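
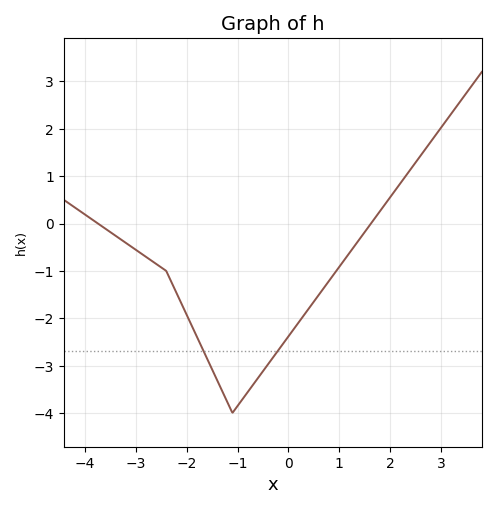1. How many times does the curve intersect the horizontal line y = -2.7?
2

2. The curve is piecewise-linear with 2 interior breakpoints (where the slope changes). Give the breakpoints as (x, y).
(-2.4, -1); (-1.1, -4)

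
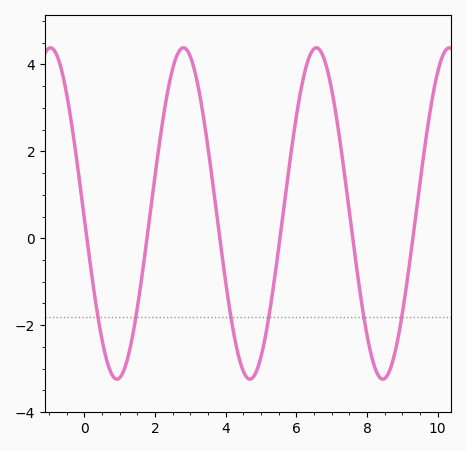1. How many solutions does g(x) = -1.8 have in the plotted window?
6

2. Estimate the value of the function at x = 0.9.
-3.2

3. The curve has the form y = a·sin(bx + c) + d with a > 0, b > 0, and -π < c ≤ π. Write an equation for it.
y = 3.81sin(1.7x - 3.1) + 0.57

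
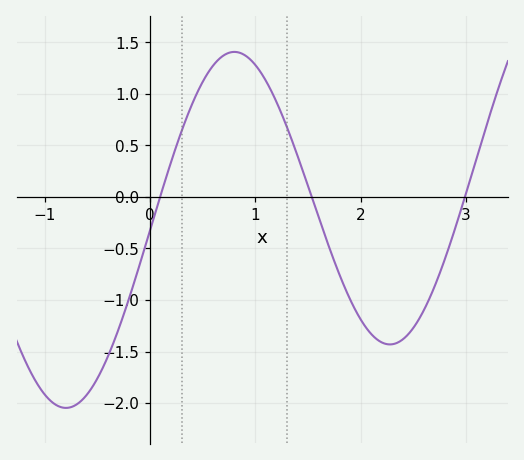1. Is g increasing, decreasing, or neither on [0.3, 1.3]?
neither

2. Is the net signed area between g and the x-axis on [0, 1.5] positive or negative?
positive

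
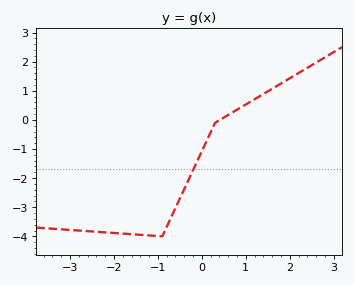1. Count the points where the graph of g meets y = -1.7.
1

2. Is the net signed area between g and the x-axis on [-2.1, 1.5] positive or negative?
negative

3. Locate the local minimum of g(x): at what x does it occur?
-0.901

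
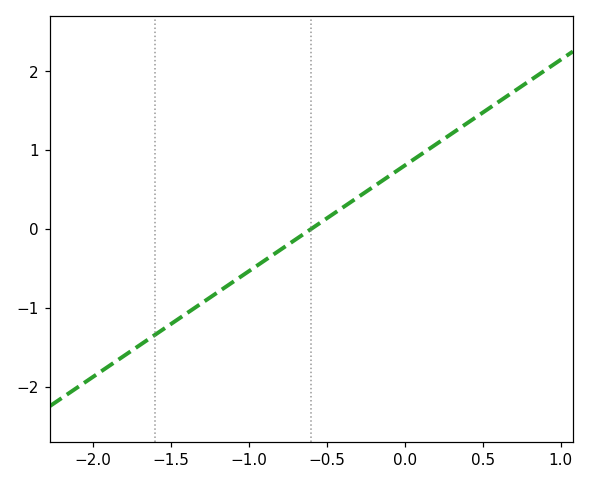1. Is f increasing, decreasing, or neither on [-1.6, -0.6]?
increasing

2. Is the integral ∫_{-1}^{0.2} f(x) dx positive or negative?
positive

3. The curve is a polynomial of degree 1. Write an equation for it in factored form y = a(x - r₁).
y = 1.34(x + 0.6)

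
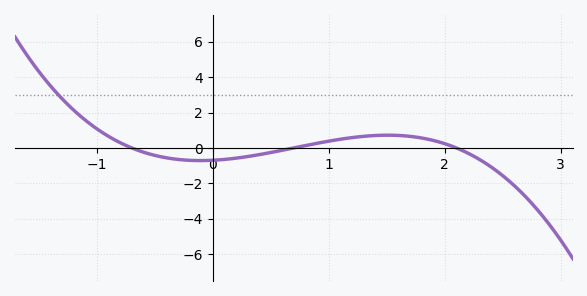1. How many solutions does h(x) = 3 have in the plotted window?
1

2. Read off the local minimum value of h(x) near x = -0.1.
-0.8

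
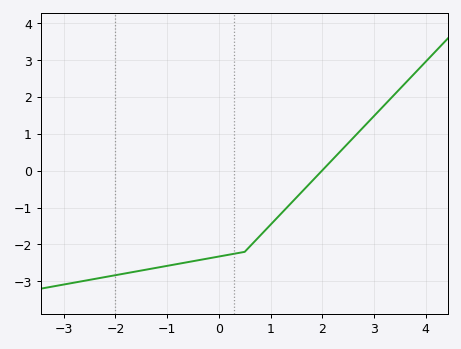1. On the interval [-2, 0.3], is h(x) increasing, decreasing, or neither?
increasing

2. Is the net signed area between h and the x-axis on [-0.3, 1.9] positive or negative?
negative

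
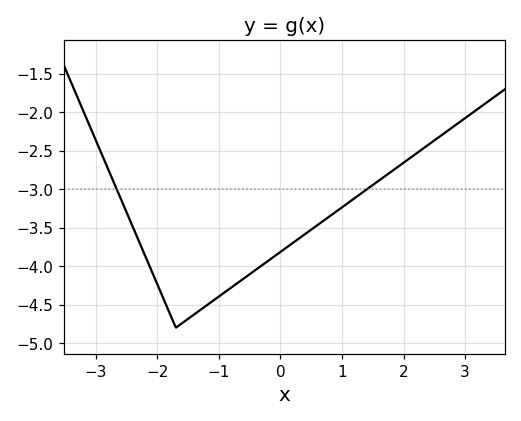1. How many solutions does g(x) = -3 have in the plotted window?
2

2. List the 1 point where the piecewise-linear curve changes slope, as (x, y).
(-1.7, -4.8)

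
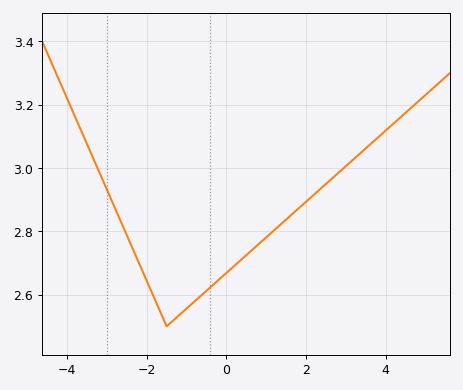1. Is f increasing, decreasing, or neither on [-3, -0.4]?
neither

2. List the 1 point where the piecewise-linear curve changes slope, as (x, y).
(-1.5, 2.5)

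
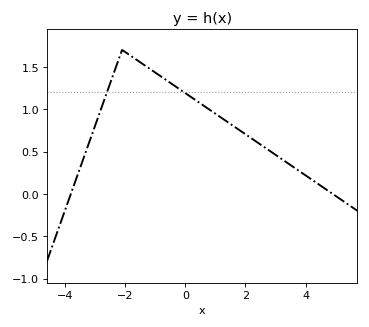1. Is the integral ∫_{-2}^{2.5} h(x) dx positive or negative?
positive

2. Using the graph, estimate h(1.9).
0.728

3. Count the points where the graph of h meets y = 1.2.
2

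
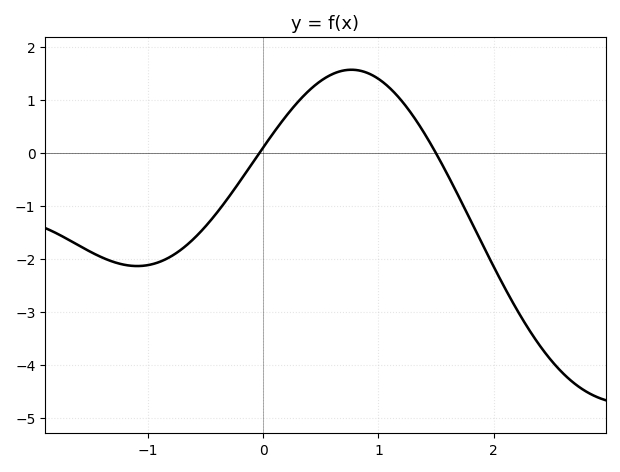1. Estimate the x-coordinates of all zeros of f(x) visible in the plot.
-0.031, 1.5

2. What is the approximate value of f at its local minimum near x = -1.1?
-2.13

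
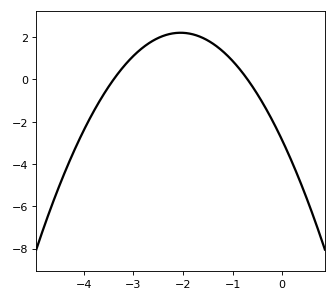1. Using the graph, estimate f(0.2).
-4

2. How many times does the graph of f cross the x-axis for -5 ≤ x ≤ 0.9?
2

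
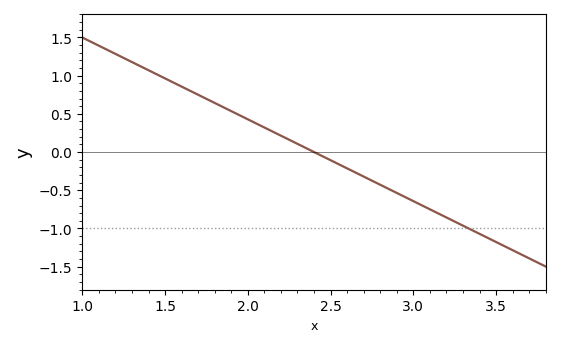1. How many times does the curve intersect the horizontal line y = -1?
1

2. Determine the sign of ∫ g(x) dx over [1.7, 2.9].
positive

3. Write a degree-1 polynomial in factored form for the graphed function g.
y = -1.07(x - 2.4)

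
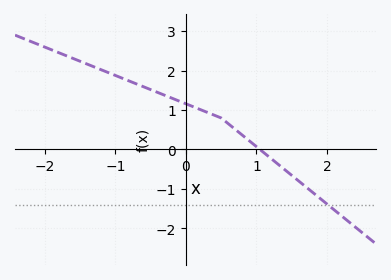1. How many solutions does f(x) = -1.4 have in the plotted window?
1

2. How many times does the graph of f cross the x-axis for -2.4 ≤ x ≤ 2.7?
1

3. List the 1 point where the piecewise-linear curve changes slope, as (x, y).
(0.5, 0.8)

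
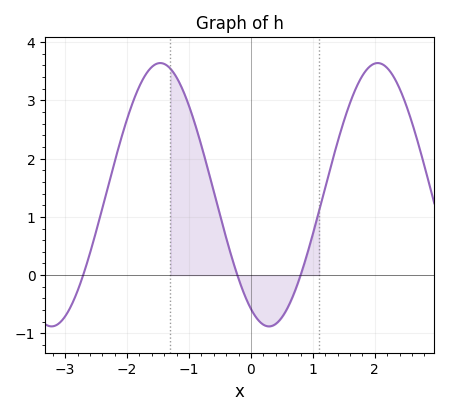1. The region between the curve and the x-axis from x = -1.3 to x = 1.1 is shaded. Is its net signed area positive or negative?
positive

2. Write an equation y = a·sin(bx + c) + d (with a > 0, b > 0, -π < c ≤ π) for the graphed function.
y = 2.26sin(1.79x - 2.09) + 1.38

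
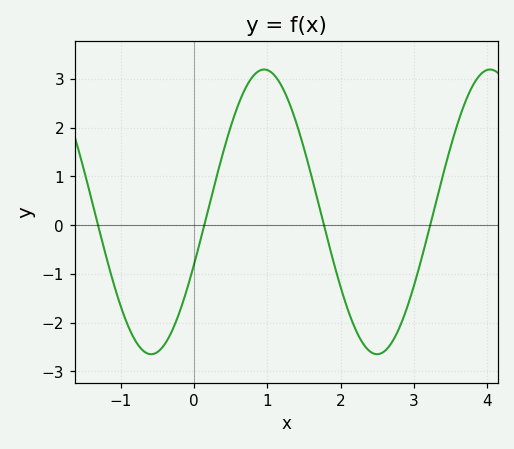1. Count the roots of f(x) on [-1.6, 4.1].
4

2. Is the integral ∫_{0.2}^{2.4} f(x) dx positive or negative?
positive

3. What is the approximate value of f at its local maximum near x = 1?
3.2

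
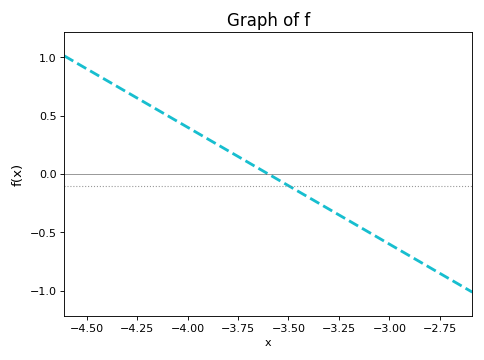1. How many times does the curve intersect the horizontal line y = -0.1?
1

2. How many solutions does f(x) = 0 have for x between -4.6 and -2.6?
1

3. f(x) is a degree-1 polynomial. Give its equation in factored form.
y = -1(x + 3.6)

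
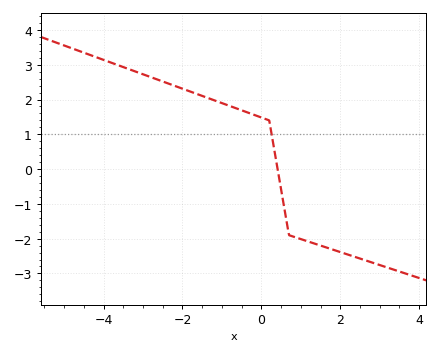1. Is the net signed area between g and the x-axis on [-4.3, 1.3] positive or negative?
positive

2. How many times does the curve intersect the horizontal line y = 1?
1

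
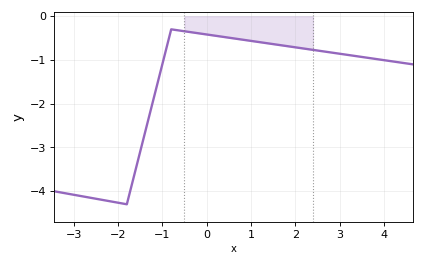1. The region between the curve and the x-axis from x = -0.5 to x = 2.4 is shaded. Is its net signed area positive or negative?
negative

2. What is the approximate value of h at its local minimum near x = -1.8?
-4.3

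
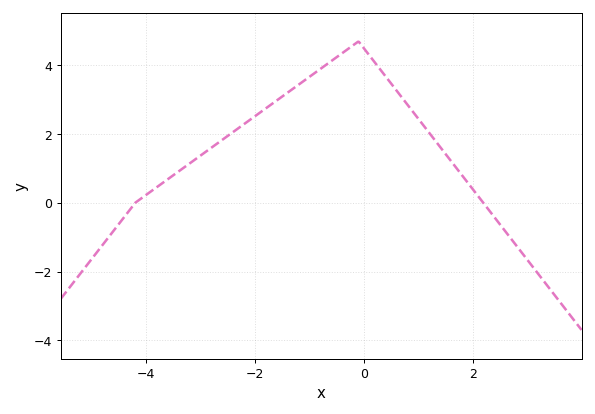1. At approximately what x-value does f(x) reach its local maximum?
-0.099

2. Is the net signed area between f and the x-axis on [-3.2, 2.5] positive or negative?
positive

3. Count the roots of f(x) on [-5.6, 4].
2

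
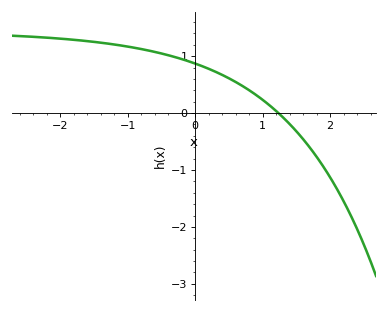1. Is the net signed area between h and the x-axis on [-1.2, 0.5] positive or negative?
positive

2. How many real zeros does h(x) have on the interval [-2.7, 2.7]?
1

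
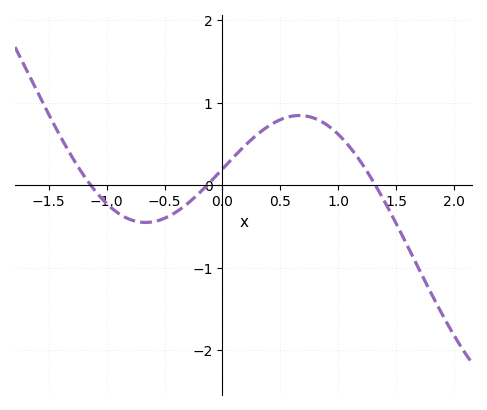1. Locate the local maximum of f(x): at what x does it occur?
0.7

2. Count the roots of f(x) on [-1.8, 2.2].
3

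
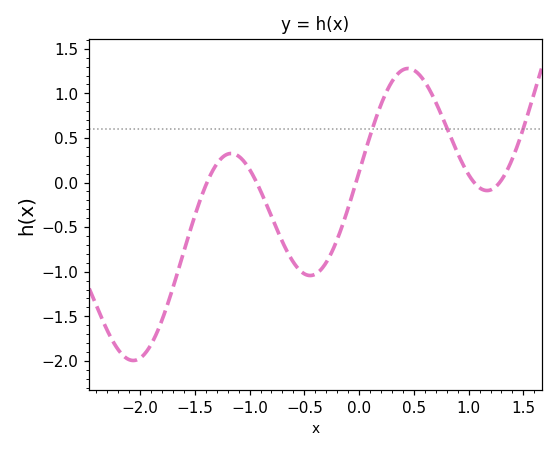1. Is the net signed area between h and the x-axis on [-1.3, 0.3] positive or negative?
negative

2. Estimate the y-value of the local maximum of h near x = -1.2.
0.35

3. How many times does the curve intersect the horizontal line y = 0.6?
3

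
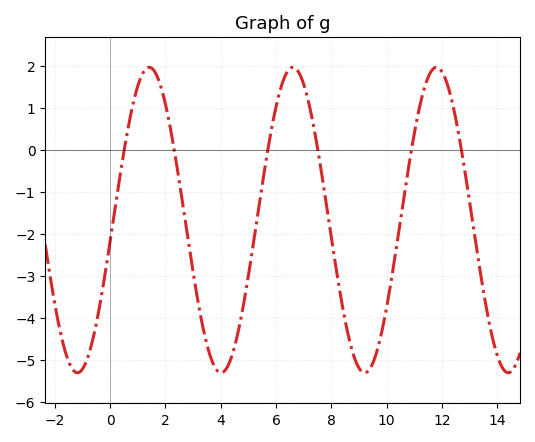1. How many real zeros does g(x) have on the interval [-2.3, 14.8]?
6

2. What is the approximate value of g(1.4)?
1.97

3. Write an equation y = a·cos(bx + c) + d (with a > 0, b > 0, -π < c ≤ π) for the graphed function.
y = 3.64cos(1.21x - 1.71) - 1.67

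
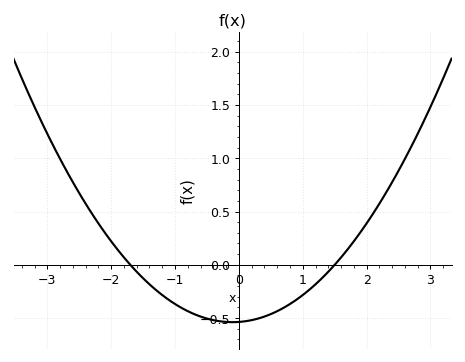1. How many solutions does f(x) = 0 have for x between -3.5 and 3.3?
2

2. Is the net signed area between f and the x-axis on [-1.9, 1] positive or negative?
negative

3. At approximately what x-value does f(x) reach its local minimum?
-0.1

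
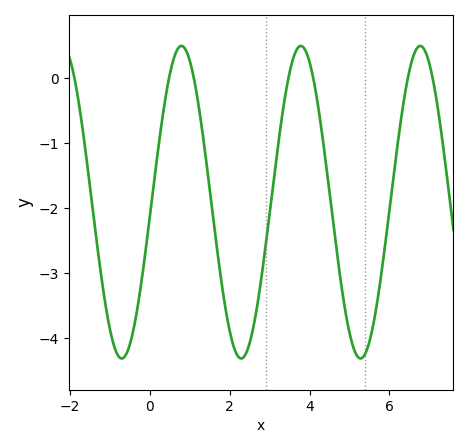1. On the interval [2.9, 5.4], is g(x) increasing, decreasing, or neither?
neither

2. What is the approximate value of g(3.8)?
0.488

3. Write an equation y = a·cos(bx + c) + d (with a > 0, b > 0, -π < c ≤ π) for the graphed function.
y = 2.4cos(2.1x - 1.66) - 1.91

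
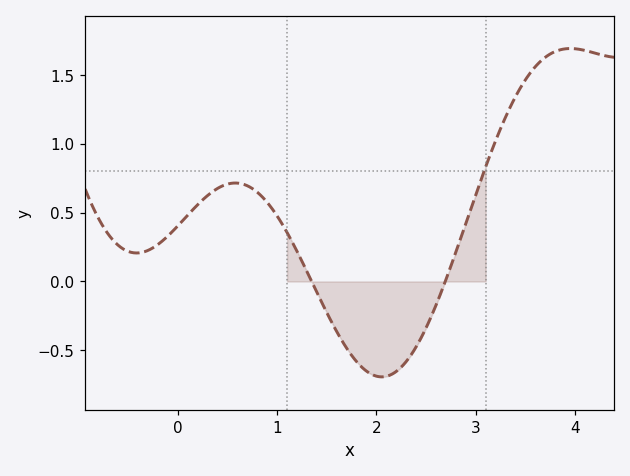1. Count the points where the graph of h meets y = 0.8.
1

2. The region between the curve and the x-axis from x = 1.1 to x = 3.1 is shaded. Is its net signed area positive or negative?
negative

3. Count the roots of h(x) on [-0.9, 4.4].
2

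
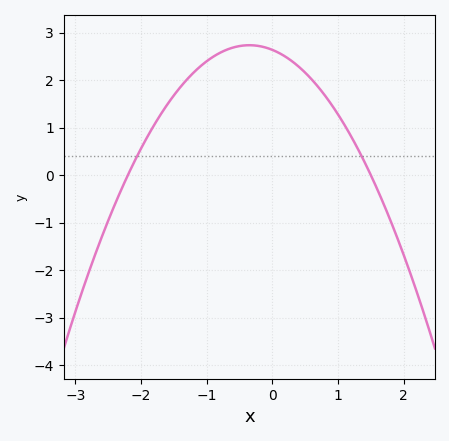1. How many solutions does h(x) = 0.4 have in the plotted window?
2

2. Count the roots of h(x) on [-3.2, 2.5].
2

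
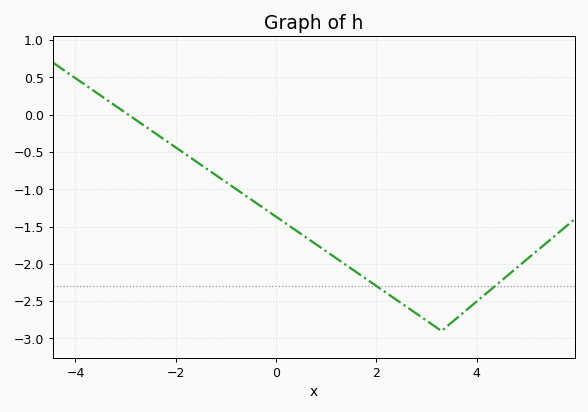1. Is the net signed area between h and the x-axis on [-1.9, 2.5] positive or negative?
negative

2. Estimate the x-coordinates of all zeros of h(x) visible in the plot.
-2.94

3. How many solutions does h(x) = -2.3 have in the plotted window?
2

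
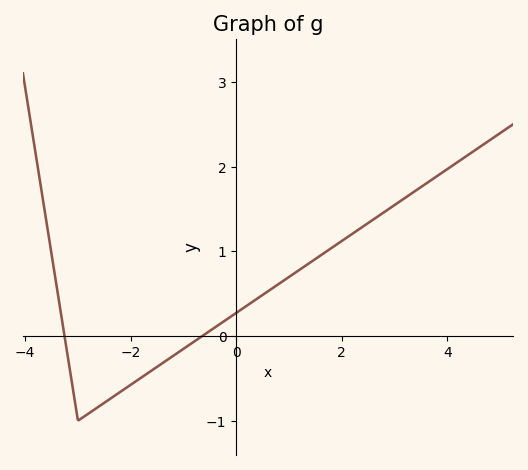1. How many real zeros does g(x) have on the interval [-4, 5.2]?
2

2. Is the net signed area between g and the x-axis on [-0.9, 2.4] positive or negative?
positive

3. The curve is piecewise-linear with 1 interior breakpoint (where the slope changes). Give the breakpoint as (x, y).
(-3, -1)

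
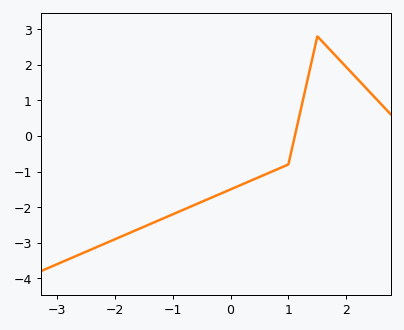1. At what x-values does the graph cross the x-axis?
1.1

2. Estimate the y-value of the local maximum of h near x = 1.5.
2.8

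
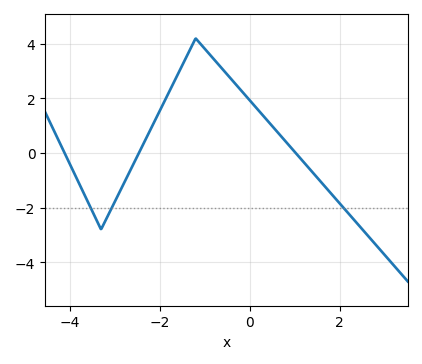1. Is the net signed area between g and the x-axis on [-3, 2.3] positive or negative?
positive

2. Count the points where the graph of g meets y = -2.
3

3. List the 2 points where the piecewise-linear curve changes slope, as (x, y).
(-3.3, -2.8); (-1.2, 4.2)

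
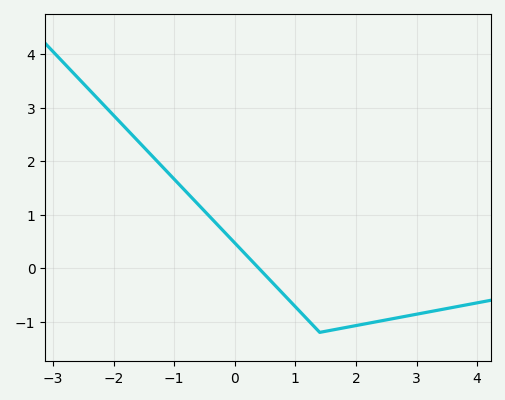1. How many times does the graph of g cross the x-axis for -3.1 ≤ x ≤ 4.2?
1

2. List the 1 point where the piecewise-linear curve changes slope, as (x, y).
(1.4, -1.2)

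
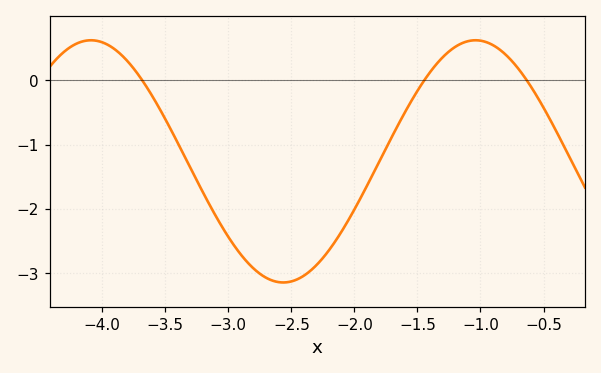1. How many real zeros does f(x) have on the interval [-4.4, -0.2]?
3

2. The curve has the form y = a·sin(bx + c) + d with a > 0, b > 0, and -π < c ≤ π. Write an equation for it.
y = 1.88sin(2.1x - 2.6) - 1.26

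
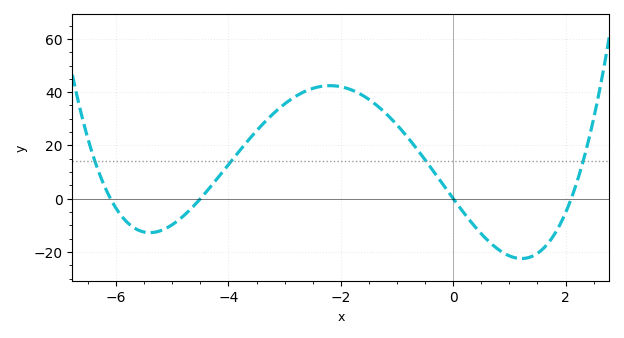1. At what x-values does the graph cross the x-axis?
-6.1, -4.5, 0, 2.1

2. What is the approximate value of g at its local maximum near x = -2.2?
42.4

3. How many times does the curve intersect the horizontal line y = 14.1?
4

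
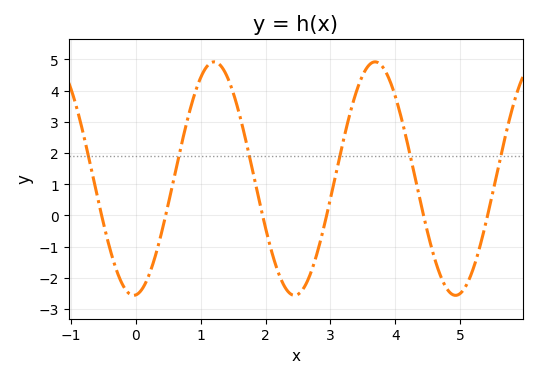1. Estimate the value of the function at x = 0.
-2.54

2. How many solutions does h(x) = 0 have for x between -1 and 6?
6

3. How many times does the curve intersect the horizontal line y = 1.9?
6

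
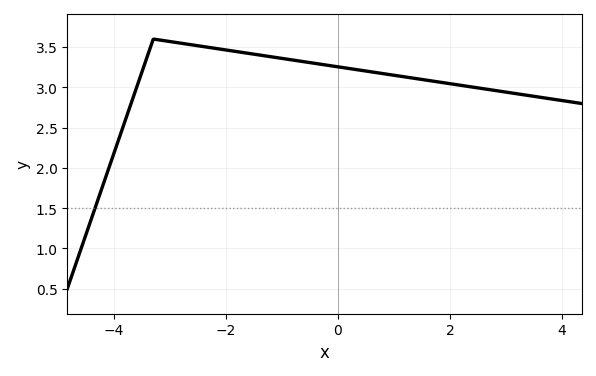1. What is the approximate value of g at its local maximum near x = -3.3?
3.6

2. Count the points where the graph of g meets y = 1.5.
1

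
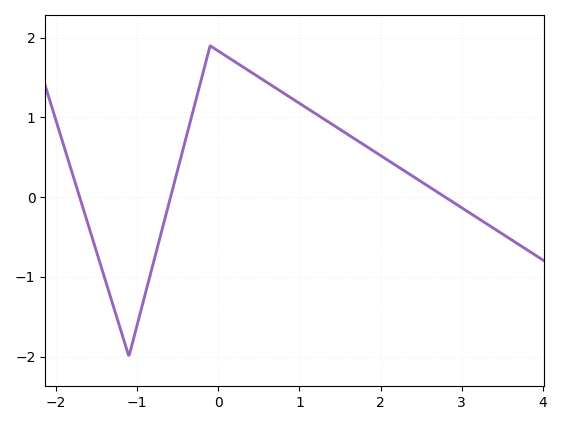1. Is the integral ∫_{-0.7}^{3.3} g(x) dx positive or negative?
positive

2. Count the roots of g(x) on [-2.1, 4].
3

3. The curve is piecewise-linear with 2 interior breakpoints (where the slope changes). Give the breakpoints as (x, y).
(-1.1, -2); (-0.1, 1.9)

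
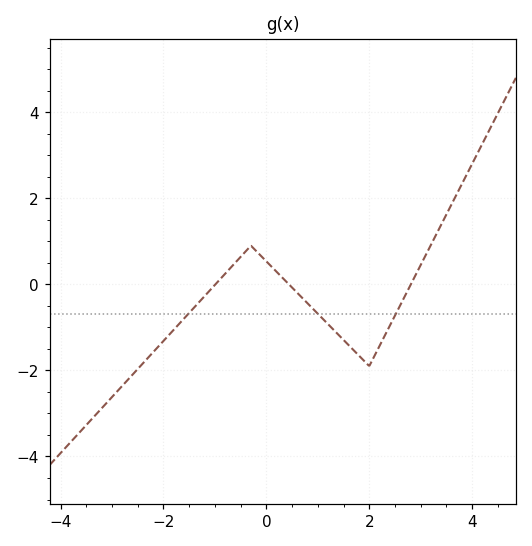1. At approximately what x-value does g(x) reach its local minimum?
2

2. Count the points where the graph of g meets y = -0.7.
3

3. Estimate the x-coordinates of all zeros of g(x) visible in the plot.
-0.991, 0.439, 2.81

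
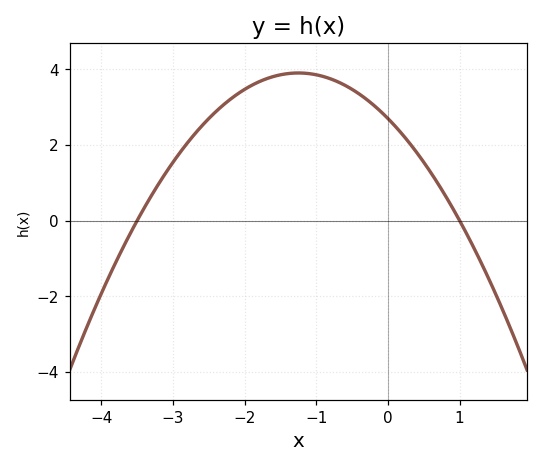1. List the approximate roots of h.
-3.5, 1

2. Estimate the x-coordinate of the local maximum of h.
-1.25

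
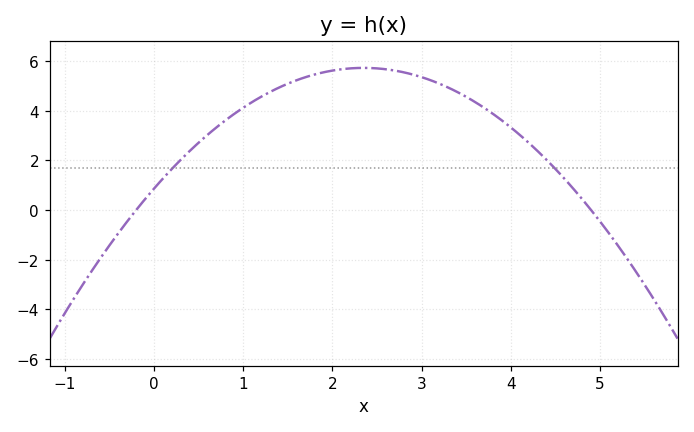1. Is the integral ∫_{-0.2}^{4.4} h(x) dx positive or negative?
positive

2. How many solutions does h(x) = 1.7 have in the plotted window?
2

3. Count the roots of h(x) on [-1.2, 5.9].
2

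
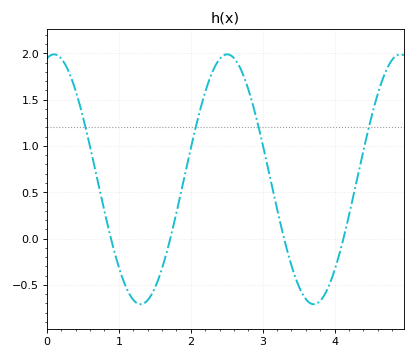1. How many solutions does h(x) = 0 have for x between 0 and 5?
4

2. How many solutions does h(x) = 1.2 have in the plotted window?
4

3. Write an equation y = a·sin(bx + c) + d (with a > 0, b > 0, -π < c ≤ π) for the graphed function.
y = 1.35sin(2.61x + 1.31) + 0.64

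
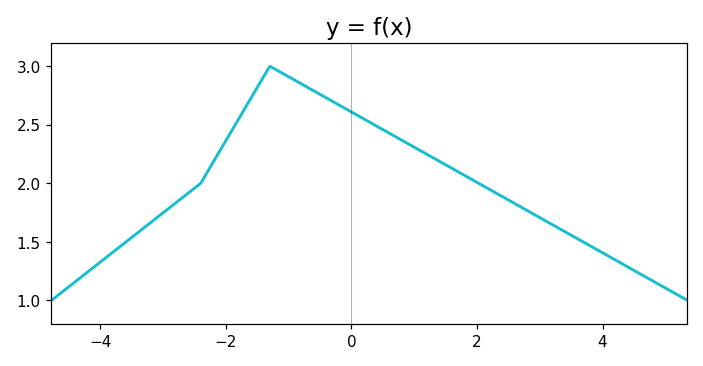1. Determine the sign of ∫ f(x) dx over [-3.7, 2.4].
positive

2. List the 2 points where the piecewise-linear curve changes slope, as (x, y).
(-2.4, 2); (-1.3, 3)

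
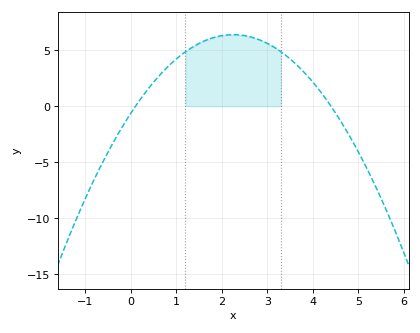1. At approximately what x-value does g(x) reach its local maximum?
2.2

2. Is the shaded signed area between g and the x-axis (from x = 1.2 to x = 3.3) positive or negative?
positive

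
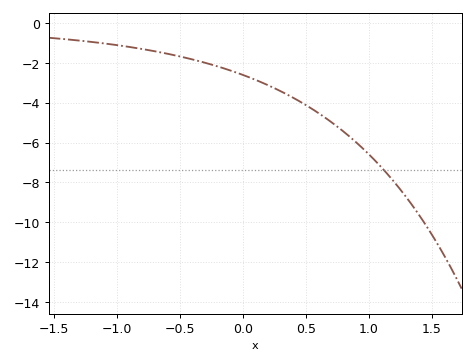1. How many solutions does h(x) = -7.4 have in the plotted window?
1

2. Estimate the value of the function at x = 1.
-6.59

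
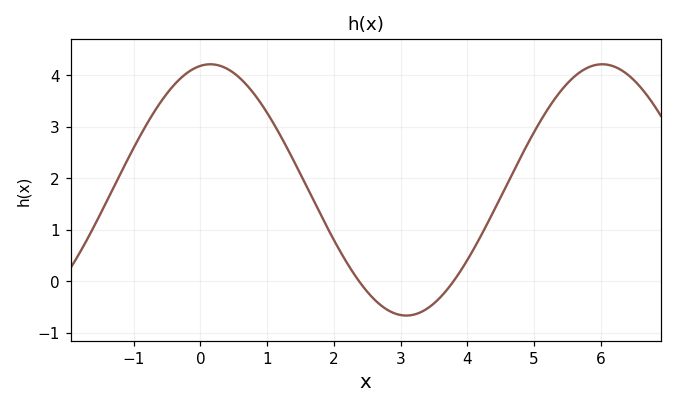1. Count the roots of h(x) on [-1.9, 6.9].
2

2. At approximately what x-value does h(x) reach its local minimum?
3.08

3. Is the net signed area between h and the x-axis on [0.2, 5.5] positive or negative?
positive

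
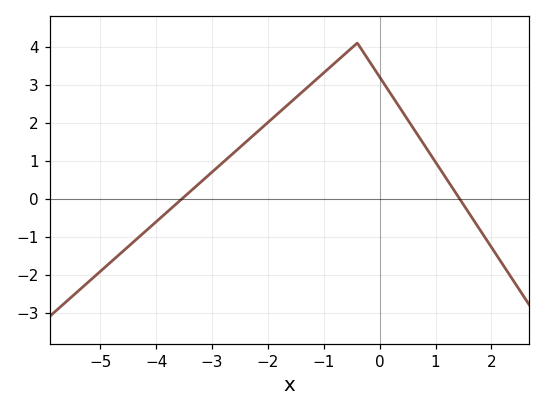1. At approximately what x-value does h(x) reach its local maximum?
-0.399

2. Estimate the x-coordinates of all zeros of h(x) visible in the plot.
-3.54, 1.43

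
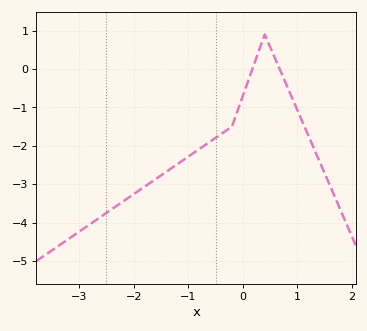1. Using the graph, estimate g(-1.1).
-2.4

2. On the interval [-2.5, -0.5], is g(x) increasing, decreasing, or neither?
increasing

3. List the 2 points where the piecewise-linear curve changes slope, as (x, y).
(-0.2, -1.5); (0.4, 0.9)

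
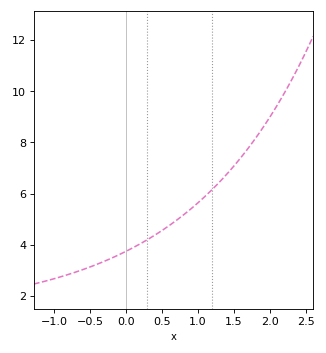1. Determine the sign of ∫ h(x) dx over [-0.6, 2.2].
positive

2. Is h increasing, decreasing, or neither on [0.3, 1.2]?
increasing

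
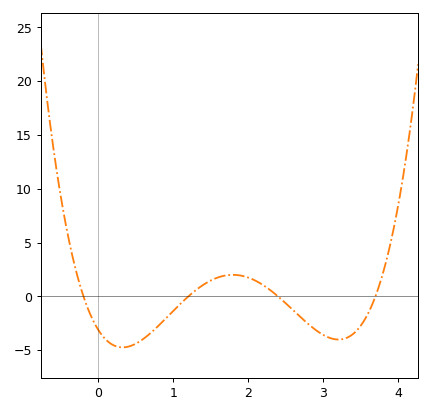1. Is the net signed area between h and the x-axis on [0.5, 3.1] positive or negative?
negative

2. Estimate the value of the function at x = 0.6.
-3.94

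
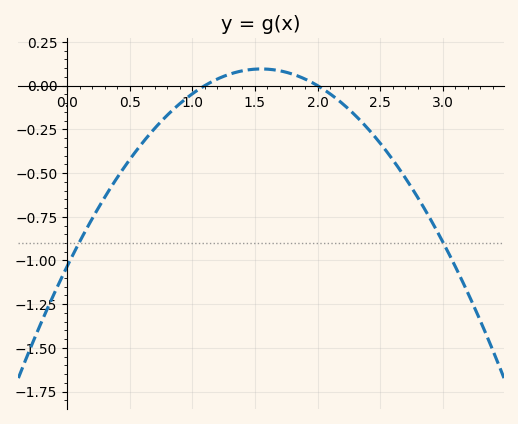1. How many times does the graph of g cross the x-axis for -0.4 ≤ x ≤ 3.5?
2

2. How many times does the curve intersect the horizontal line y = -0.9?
2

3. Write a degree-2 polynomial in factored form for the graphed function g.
y = -0.47(x - 1.1)(x - 2)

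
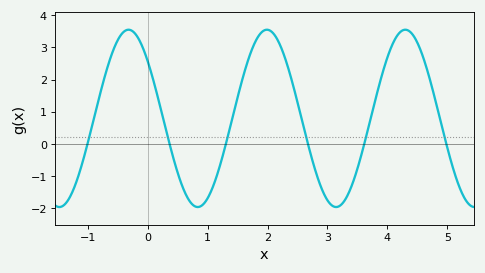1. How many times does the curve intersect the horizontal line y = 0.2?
6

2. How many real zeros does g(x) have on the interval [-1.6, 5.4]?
6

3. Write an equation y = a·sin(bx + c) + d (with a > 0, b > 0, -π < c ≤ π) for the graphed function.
y = 2.76sin(2.72x + 2.44) + 0.79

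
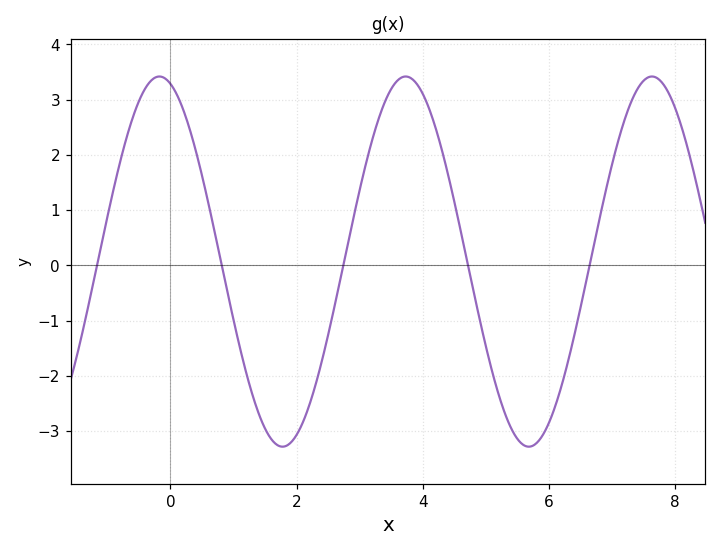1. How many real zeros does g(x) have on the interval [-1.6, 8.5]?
5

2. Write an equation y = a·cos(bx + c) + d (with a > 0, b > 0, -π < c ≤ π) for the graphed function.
y = 3.35cos(1.61x + 0.28) + 0.07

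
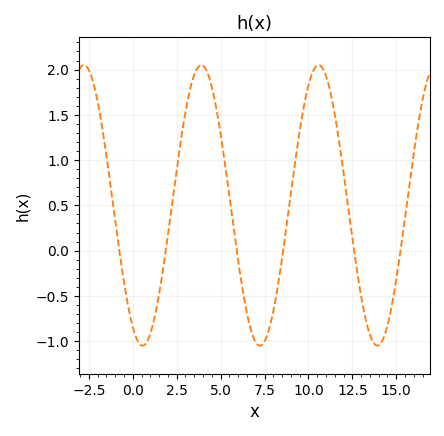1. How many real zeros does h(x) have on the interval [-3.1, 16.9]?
6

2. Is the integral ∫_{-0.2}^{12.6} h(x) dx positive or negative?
positive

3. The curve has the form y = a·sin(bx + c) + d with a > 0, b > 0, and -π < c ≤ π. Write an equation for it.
y = 1.55sin(0.94x - 2.1) + 0.5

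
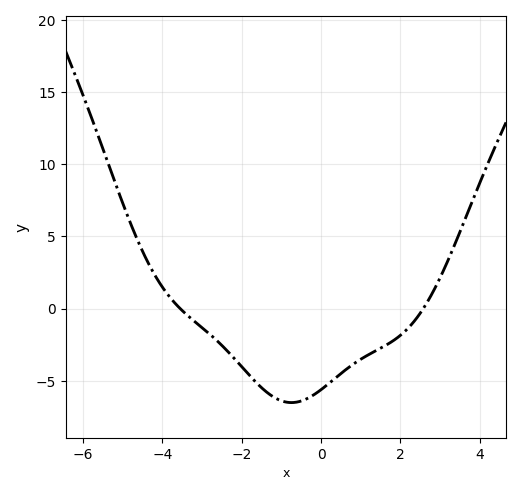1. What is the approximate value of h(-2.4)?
-3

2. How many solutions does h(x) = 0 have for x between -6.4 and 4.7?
2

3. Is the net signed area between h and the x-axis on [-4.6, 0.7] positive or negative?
negative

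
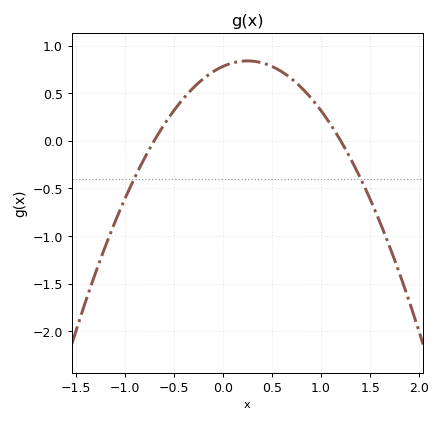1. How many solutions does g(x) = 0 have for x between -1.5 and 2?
2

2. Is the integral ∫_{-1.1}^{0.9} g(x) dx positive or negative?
positive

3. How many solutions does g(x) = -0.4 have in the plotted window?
2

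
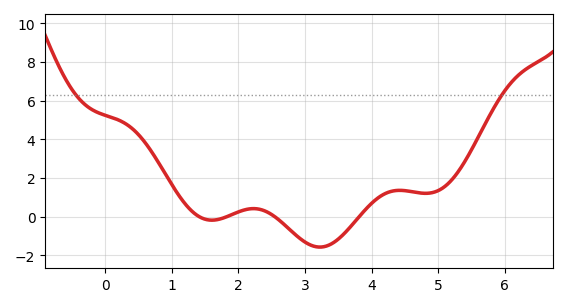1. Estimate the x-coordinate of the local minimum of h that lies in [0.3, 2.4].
1.6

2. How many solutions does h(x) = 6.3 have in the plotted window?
2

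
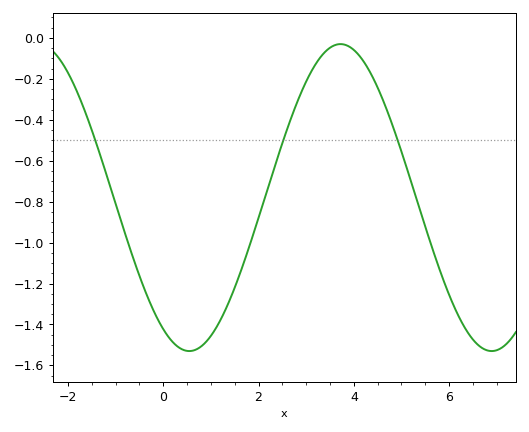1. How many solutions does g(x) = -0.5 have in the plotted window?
3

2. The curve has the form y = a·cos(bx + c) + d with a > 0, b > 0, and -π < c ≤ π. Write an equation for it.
y = 0.75cos(0.99x + 2.6) - 0.78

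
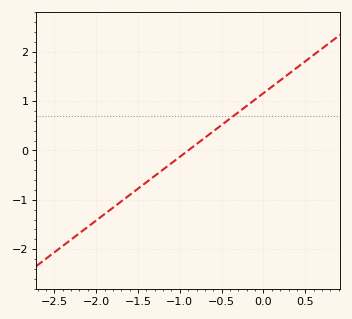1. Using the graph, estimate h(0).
1.2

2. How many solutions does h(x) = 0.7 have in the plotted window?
1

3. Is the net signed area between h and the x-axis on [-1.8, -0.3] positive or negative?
negative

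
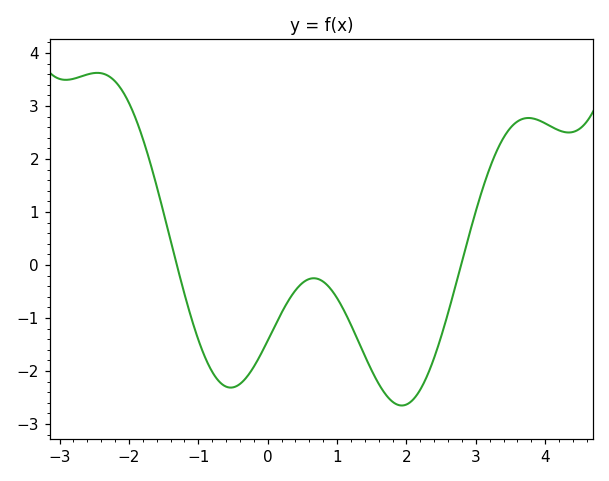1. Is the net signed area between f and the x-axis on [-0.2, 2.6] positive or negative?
negative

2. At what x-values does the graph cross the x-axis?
-1.4, 2.8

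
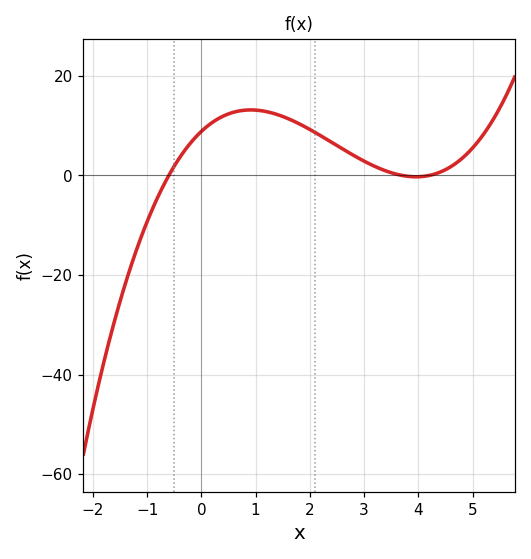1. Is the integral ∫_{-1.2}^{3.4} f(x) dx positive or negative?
positive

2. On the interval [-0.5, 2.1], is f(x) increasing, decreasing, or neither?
neither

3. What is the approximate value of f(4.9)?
4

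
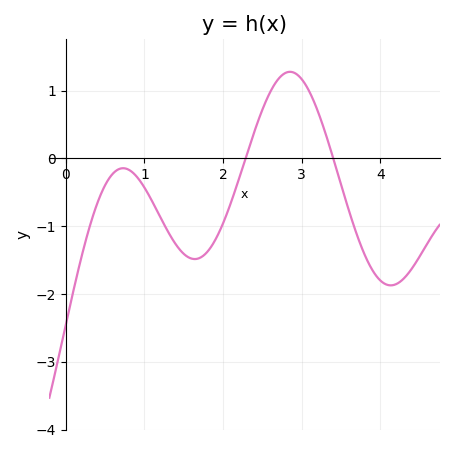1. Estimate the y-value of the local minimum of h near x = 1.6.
-1.49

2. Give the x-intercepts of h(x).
2.29, 3.4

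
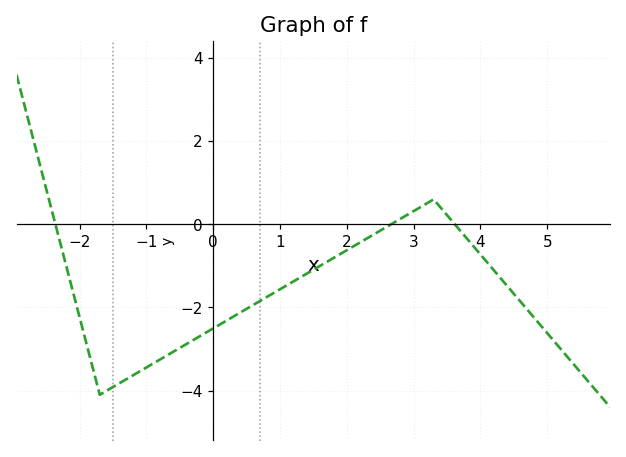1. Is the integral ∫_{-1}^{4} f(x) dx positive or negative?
negative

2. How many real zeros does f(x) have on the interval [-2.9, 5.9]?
3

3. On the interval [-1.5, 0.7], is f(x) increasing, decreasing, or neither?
increasing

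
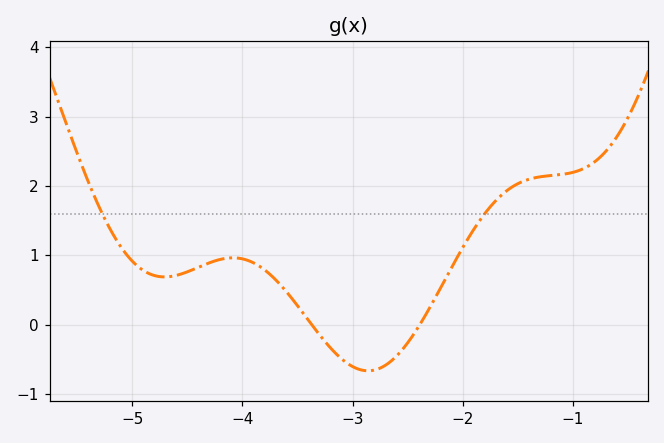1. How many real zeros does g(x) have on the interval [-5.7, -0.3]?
2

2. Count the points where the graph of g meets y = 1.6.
2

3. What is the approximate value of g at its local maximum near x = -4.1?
1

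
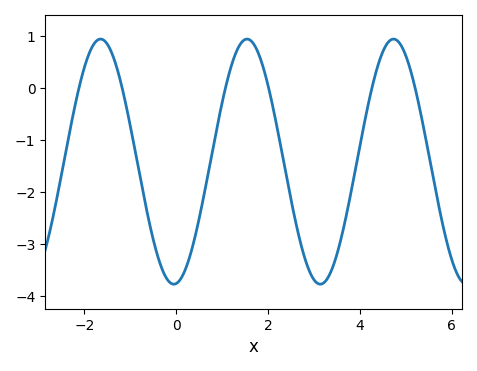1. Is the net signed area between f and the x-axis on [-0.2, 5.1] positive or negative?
negative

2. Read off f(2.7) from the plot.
-3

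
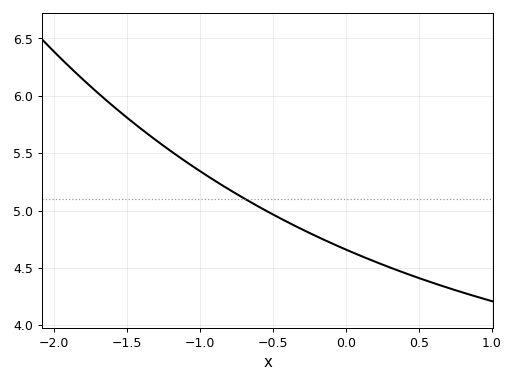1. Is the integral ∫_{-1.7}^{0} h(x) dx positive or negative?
positive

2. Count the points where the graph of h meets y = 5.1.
1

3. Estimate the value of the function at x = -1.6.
5.92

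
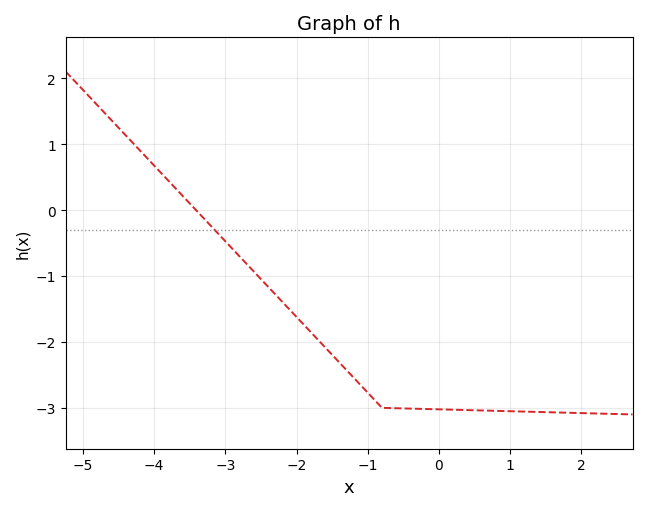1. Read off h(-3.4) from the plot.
-0.015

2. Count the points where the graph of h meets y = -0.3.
1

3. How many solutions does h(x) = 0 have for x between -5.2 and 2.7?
1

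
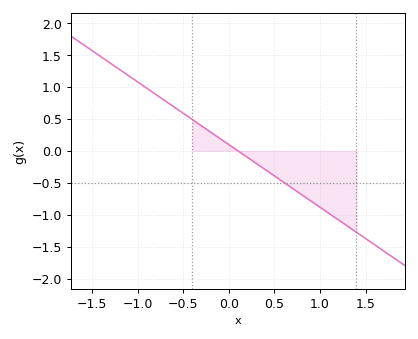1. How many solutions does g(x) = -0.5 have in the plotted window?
1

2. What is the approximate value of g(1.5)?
-1.37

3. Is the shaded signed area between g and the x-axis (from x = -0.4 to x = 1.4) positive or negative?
negative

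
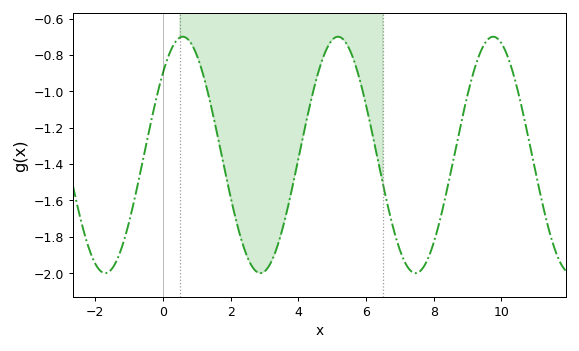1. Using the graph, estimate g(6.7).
-1.68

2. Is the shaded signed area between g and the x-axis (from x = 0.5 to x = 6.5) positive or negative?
negative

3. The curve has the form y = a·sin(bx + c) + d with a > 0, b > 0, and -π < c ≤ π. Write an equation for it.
y = 0.65sin(1.37x + 0.772) - 1.35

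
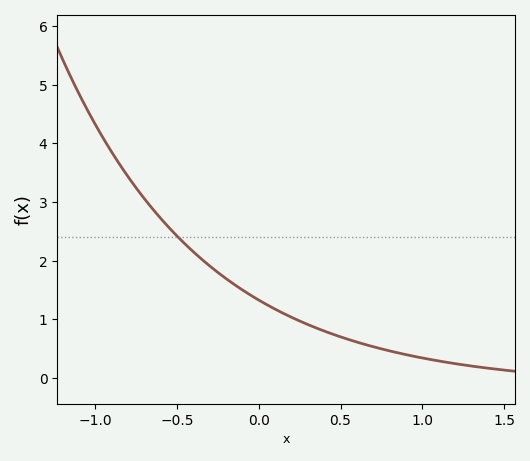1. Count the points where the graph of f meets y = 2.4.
1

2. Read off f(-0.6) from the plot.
2.72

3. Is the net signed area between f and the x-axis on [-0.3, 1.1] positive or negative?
positive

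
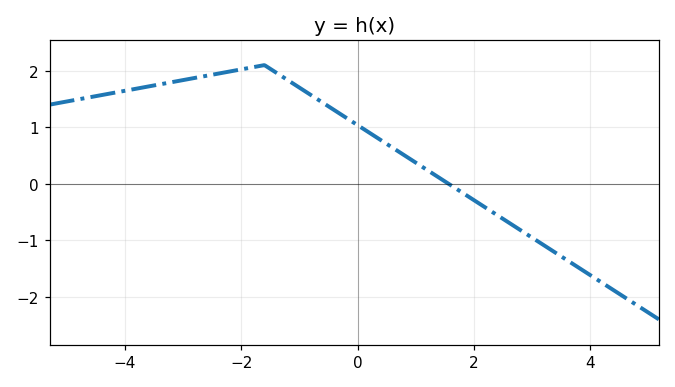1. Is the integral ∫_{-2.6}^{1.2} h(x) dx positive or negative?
positive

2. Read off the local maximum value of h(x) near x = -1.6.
2.1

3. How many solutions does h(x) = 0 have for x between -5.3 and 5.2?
1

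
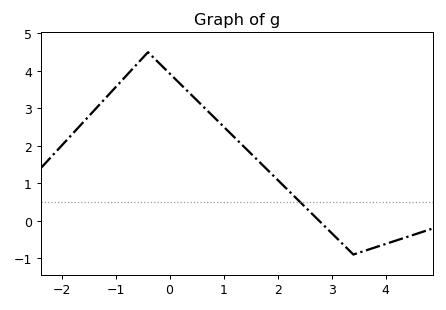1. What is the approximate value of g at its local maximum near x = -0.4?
4.5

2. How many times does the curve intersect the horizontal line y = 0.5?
1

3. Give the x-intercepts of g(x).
2.8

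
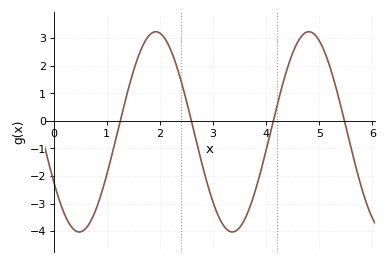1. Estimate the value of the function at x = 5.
2.9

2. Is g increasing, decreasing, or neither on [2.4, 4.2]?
neither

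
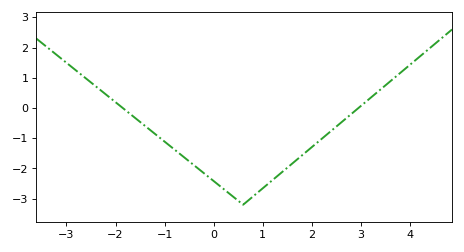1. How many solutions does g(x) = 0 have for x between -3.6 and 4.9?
2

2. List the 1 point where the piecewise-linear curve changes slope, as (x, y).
(0.6, -3.2)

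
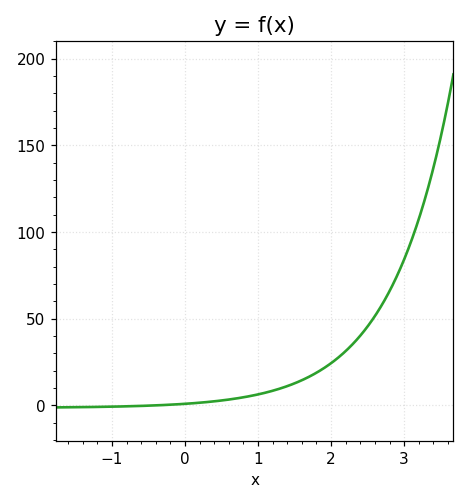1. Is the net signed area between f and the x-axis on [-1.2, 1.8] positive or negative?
positive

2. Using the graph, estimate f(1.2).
10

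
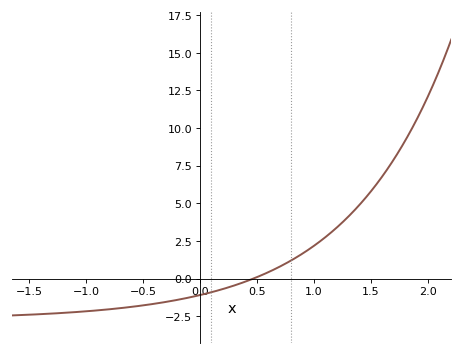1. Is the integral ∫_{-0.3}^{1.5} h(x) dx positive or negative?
positive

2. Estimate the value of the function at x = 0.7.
1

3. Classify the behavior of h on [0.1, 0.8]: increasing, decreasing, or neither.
increasing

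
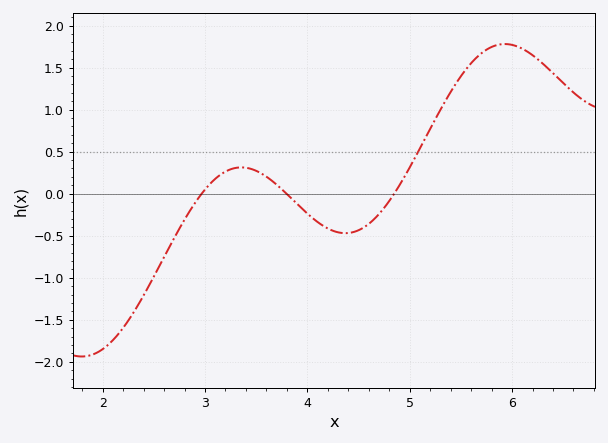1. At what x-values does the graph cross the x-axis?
2.97, 3.8, 4.85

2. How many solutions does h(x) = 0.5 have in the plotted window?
1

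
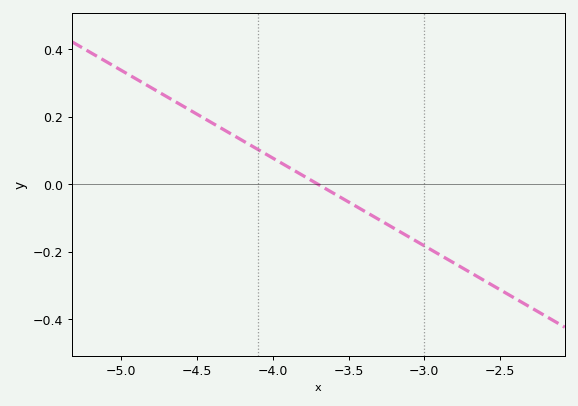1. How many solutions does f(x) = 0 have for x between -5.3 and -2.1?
1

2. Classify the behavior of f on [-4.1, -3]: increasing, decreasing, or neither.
decreasing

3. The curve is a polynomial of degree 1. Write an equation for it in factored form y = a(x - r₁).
y = -0.26(x + 3.7)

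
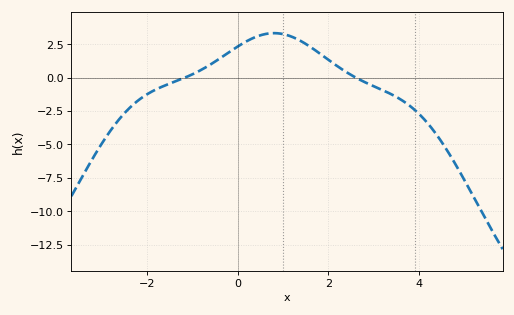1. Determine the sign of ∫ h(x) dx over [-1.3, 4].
positive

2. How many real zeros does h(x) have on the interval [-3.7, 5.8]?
2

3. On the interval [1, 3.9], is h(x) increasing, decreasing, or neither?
decreasing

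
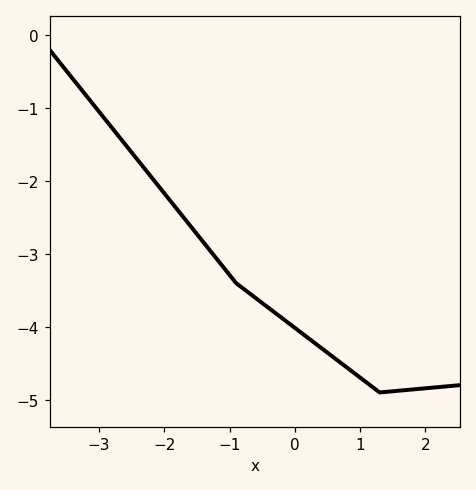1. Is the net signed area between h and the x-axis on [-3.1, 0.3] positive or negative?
negative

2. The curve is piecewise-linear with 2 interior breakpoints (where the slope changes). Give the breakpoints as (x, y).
(-0.9, -3.4); (1.3, -4.9)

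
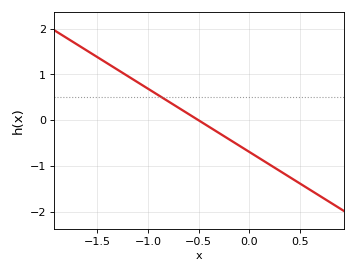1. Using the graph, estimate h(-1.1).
0.828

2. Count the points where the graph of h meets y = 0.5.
1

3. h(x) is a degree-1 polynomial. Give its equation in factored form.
y = -1.38(x + 0.5)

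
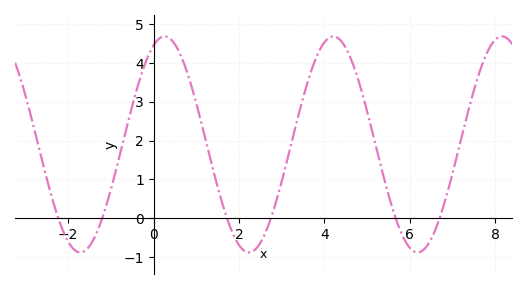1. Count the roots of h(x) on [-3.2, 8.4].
6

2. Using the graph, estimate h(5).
2.8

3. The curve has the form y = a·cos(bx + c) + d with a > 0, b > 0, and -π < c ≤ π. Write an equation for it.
y = 2.78cos(1.6x - 0.41) + 1.9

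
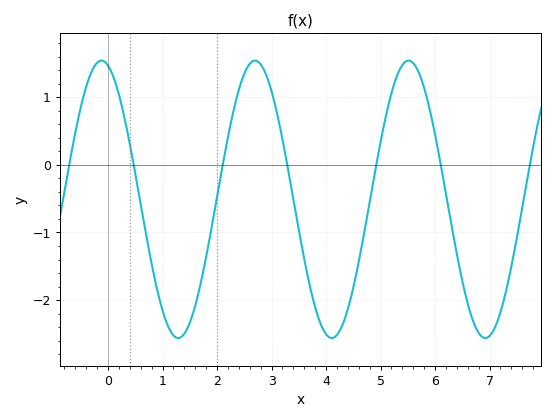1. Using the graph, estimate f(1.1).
-2.4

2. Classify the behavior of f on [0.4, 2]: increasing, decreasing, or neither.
neither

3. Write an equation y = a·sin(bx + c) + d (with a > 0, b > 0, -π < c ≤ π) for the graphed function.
y = 2.05sin(2.2x + 1.8) - 0.51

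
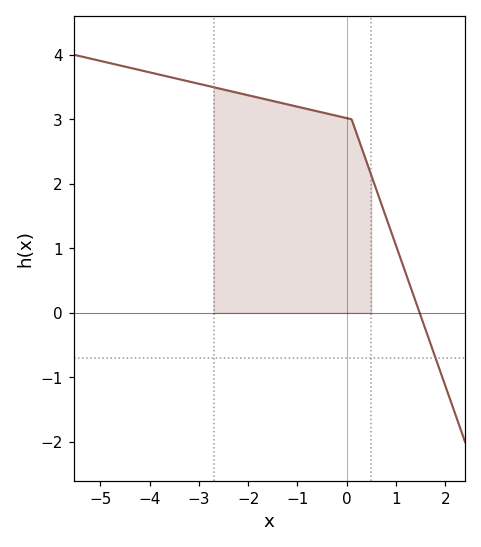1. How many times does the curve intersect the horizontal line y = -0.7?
1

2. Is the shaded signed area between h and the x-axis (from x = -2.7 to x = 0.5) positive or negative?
positive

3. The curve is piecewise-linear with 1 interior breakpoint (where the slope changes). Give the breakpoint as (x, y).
(0.1, 3)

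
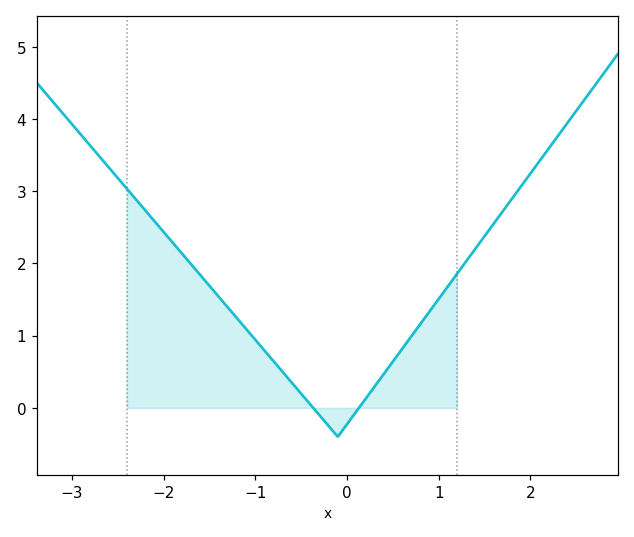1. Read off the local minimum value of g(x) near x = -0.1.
-0.4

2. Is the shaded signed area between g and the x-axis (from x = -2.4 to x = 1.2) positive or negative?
positive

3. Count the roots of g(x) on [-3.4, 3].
2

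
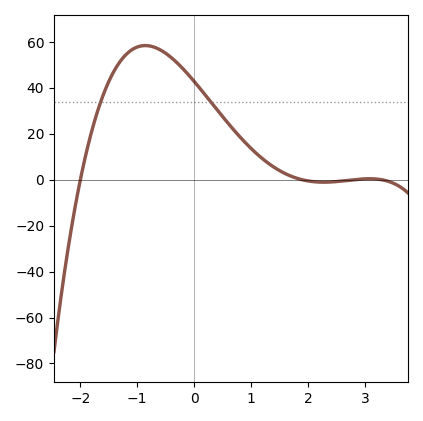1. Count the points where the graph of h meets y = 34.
2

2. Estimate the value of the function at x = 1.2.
10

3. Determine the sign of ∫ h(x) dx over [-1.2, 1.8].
positive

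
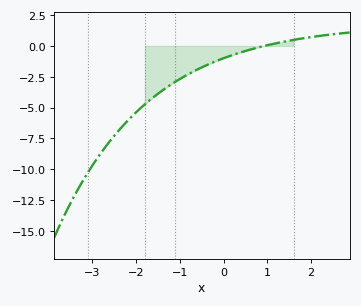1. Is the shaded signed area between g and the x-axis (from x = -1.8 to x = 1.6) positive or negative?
negative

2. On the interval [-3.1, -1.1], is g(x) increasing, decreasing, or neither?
increasing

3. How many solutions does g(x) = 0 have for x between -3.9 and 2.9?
1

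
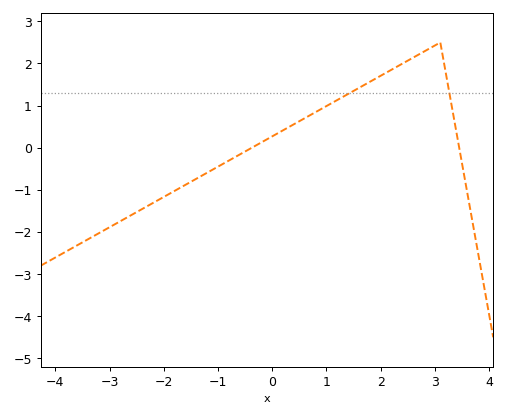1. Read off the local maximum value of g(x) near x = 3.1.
2.5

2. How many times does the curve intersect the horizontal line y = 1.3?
2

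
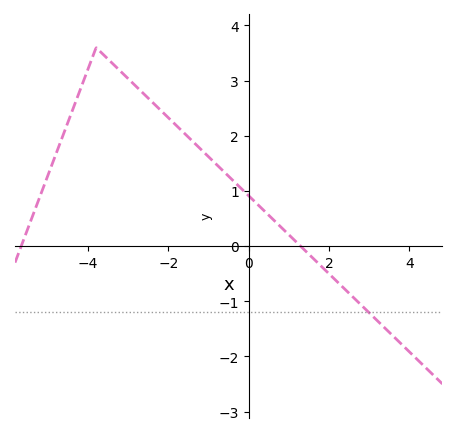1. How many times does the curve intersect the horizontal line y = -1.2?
1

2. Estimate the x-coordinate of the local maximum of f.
-3.8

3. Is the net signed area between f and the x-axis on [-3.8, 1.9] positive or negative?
positive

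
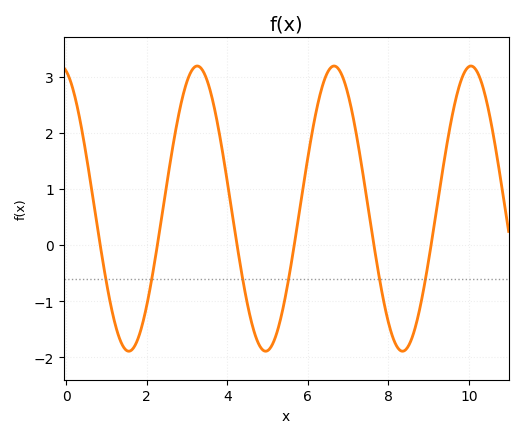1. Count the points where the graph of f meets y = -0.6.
6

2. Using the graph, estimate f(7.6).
0.184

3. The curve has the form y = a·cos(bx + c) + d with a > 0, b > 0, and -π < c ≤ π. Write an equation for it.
y = 2.54cos(1.85x + 0.262) + 0.65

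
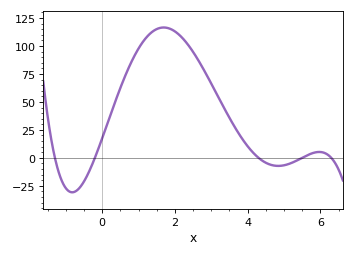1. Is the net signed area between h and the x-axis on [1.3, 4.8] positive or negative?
positive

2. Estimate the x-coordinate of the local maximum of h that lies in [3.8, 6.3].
5.97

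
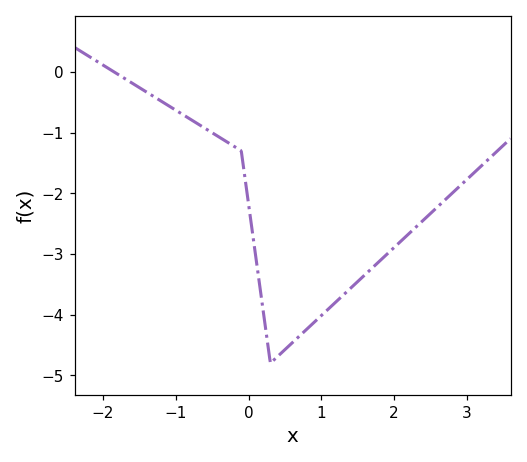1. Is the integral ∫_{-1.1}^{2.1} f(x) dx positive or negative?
negative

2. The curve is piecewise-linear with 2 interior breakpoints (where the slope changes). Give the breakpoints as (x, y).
(-0.1, -1.3); (0.3, -4.8)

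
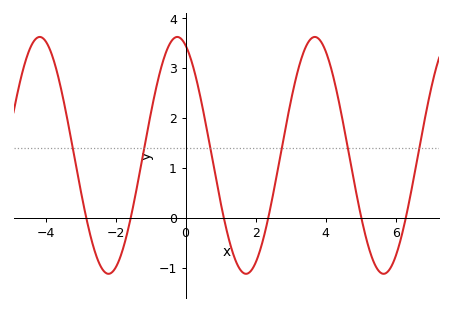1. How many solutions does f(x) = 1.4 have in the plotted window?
6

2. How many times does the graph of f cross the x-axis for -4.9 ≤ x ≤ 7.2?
6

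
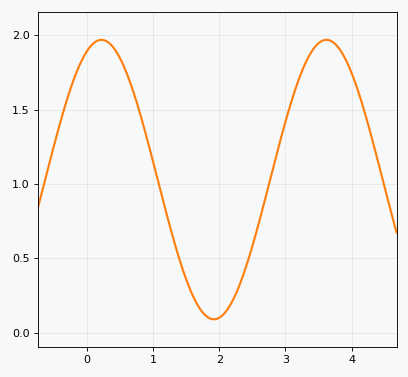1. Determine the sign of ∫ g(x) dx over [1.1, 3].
positive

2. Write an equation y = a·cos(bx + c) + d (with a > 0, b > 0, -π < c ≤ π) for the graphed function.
y = 0.94cos(1.85x - 0.41) + 1.03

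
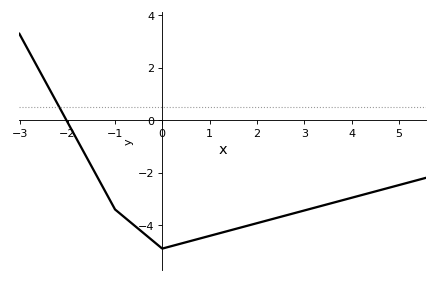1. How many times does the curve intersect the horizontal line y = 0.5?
1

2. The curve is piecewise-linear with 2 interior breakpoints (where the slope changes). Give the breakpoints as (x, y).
(-1, -3.4); (0, -4.9)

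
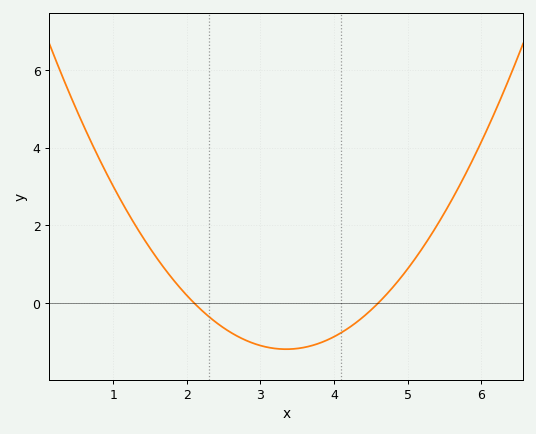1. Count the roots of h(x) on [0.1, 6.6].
2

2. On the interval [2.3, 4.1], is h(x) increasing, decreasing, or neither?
neither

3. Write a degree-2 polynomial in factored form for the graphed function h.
y = 0.76(x - 2.1)(x - 4.6)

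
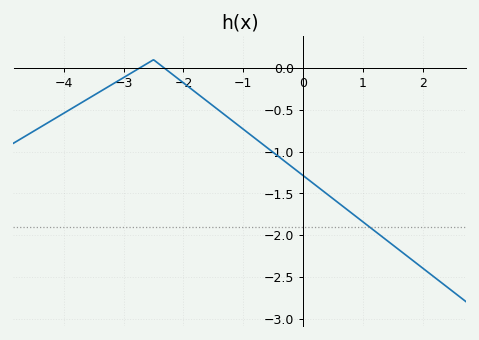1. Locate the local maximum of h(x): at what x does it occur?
-2.4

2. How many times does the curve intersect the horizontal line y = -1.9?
1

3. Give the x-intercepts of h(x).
-2.8, -2.4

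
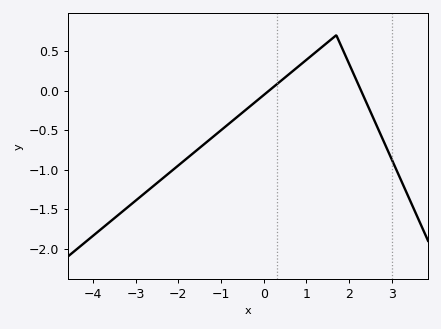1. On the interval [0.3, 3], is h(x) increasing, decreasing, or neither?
neither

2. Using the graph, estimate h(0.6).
0.21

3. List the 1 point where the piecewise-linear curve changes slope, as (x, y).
(1.7, 0.7)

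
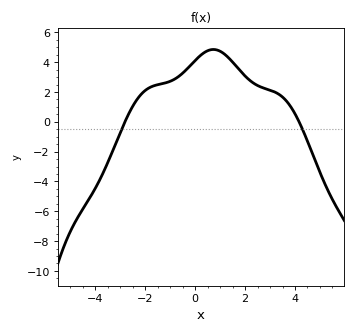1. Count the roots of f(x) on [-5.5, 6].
2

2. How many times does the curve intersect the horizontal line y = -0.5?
2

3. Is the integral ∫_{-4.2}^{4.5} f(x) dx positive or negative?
positive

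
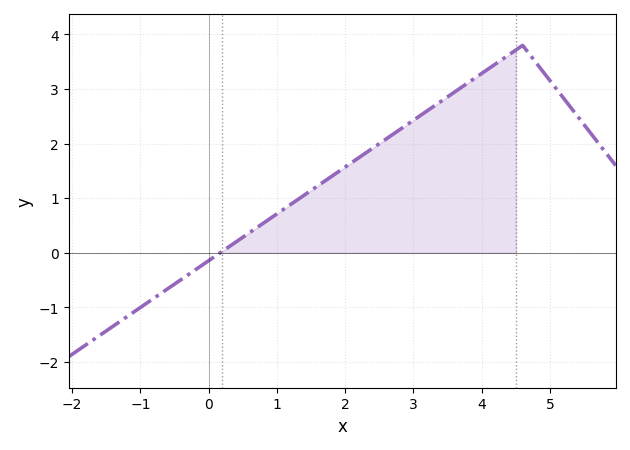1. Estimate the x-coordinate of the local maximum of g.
4.6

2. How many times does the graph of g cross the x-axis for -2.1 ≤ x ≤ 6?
1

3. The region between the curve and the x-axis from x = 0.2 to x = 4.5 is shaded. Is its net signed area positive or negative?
positive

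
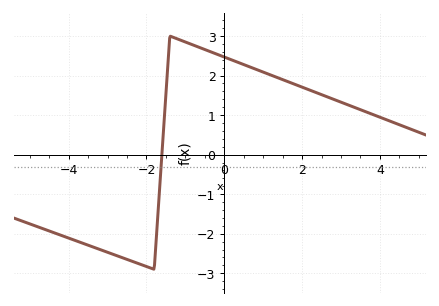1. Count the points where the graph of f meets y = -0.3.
1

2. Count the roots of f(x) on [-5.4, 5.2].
1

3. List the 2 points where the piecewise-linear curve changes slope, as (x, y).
(-1.8, -2.9); (-1.4, 3)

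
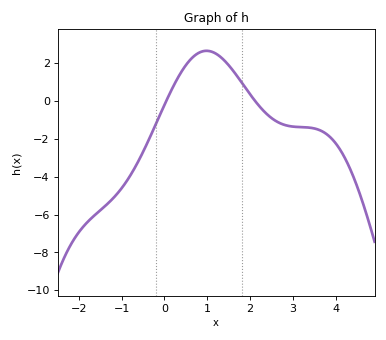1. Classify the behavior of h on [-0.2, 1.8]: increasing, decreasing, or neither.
neither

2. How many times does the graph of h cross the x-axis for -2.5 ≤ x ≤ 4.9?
2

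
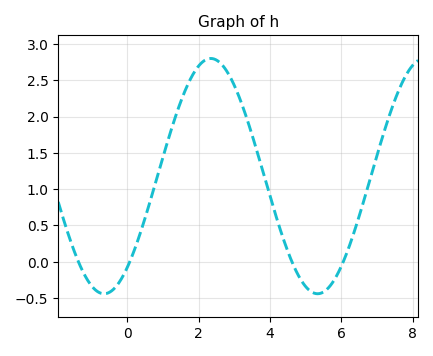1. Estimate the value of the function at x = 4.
0.908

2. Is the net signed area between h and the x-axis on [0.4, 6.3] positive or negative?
positive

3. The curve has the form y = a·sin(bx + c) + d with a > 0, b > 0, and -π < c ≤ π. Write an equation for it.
y = 1.62sin(1.05x - 0.89) + 1.18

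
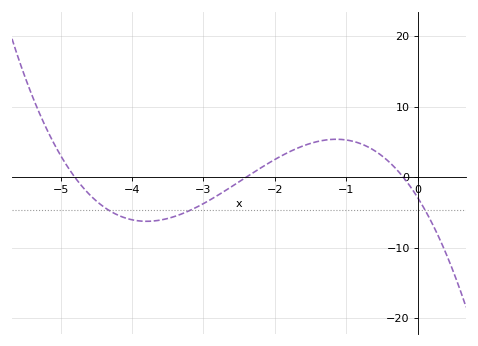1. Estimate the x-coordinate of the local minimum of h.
-3.8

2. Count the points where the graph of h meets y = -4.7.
3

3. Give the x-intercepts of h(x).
-4.8, -2.4, -0.2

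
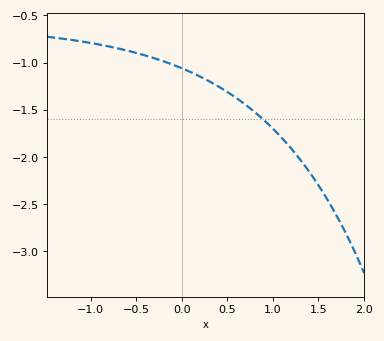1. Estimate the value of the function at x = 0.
-1.05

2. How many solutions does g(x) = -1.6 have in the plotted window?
1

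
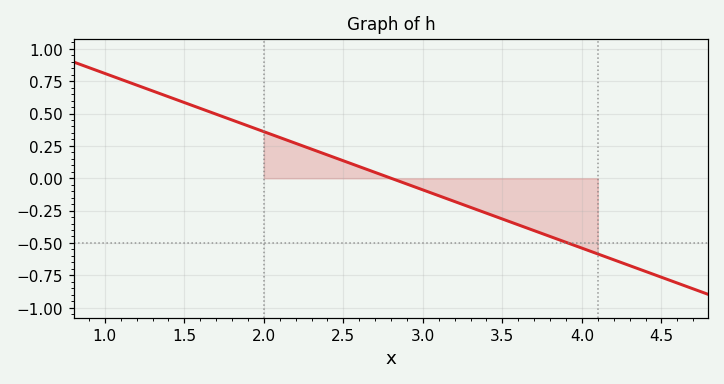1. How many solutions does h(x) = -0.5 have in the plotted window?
1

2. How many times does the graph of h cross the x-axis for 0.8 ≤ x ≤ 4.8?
1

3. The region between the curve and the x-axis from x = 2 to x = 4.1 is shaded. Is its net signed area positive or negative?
negative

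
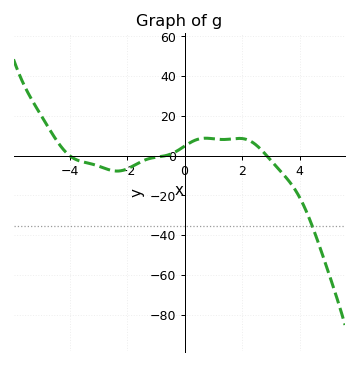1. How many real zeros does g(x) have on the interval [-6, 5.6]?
3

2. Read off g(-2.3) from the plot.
-7.74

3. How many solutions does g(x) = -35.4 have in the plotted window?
1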